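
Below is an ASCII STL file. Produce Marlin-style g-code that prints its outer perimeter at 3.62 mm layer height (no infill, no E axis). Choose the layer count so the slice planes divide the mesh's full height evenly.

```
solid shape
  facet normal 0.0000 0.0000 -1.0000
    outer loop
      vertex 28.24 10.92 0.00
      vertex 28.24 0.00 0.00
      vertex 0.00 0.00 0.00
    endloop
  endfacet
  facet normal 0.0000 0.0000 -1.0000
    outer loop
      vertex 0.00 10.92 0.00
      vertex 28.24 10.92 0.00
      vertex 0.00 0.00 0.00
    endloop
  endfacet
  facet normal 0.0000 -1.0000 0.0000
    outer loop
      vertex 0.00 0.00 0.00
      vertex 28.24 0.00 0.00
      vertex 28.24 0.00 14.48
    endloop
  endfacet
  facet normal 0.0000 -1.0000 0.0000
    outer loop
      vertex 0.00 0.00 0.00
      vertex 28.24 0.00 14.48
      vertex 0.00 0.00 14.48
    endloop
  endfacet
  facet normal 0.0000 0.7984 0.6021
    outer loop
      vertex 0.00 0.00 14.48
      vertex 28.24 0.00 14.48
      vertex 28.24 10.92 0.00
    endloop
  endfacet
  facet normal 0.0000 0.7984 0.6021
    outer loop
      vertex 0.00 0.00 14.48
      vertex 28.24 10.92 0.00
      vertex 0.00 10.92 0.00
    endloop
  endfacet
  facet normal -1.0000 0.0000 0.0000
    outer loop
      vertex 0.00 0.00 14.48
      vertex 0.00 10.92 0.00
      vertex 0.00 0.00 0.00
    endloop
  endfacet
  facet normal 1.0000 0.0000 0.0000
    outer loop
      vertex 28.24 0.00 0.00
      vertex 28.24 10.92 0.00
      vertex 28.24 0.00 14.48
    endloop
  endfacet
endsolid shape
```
; perimeter-only toolpath
G21 ; units = mm
G90 ; absolute positioning
G28 ; home
; layer 1
G0 Z3.62
G0 X0.00 Y0.00
G1 X28.24 Y0.00
G1 X28.24 Y8.19
G1 X0.00 Y8.19
G1 X0.00 Y0.00
; layer 2
G0 Z7.24
G0 X0.00 Y0.00
G1 X28.24 Y0.00
G1 X28.24 Y5.46
G1 X0.00 Y5.46
G1 X0.00 Y0.00
; layer 3
G0 Z10.86
G0 X0.00 Y0.00
G1 X28.24 Y0.00
G1 X28.24 Y2.73
G1 X0.00 Y2.73
G1 X0.00 Y0.00
M2 ; end

The solid is a wedge (ramp): 28.2 × 10.9 mm base, rising to 14.5 mm along the y=0 edge and sloping linearly to z=0 at y=10.9. Slicing at Δz = 3.62 mm — 4 equal slices spanning the solid's height, so layer i sits at z = i·h/4 — gives 3 non-empty perimeters. Each is a 4-segment closed polygon; G0 lifts to the layer z and rapids to the start vertex, then G1 traces the edges. The cross-section shrinks linearly with z (the slice at the apex is degenerate and omitted).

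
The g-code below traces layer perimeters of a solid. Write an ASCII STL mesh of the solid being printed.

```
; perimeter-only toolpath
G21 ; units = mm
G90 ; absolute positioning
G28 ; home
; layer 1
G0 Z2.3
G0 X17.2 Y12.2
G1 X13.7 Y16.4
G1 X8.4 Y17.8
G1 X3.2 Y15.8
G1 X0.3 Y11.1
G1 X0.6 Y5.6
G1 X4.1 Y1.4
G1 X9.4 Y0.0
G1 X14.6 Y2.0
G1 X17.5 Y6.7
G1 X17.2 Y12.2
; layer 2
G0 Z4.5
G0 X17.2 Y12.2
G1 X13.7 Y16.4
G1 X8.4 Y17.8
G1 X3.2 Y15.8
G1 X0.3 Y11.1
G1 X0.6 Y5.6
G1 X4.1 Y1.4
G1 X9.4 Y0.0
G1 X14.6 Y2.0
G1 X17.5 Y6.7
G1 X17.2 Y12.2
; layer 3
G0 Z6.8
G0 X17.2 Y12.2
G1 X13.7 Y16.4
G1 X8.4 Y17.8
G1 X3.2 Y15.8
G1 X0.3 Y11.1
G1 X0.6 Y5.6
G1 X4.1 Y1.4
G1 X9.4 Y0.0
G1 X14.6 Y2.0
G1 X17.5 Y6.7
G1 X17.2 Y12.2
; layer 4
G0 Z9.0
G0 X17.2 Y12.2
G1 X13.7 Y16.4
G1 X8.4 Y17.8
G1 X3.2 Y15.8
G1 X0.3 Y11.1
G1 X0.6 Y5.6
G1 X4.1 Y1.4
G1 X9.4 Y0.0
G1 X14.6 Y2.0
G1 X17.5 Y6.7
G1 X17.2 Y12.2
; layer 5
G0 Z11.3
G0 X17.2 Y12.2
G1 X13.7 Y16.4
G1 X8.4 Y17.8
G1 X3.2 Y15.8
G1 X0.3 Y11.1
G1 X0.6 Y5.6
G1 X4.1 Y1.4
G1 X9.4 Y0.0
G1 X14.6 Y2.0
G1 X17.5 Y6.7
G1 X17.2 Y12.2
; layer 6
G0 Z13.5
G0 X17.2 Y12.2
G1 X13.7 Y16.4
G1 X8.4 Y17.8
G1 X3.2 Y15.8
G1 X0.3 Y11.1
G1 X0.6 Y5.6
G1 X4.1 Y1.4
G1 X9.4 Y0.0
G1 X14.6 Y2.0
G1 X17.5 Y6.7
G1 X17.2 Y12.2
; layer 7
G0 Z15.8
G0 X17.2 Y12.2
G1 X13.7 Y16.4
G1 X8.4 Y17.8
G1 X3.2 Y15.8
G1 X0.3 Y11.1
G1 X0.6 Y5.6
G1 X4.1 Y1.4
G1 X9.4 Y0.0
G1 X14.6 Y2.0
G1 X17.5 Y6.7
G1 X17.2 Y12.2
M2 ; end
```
solid part
  facet normal 0.0000 0.0000 -1.0000
    outer loop
      vertex 8.4 17.8 0.0
      vertex 13.7 16.4 0.0
      vertex 17.2 12.2 0.0
    endloop
  endfacet
  facet normal 0.0000 0.0000 -1.0000
    outer loop
      vertex 3.2 15.8 0.0
      vertex 8.4 17.8 0.0
      vertex 17.2 12.2 0.0
    endloop
  endfacet
  facet normal 0.0000 0.0000 -1.0000
    outer loop
      vertex 0.3 11.1 0.0
      vertex 3.2 15.8 0.0
      vertex 17.2 12.2 0.0
    endloop
  endfacet
  facet normal 0.0000 0.0000 -1.0000
    outer loop
      vertex 0.6 5.6 0.0
      vertex 0.3 11.1 0.0
      vertex 17.2 12.2 0.0
    endloop
  endfacet
  facet normal 0.0000 0.0000 -1.0000
    outer loop
      vertex 4.1 1.4 0.0
      vertex 0.6 5.6 0.0
      vertex 17.2 12.2 0.0
    endloop
  endfacet
  facet normal 0.0000 0.0000 -1.0000
    outer loop
      vertex 9.4 0.0 0.0
      vertex 4.1 1.4 0.0
      vertex 17.2 12.2 0.0
    endloop
  endfacet
  facet normal 0.0000 0.0000 -1.0000
    outer loop
      vertex 14.6 2.0 0.0
      vertex 9.4 0.0 0.0
      vertex 17.2 12.2 0.0
    endloop
  endfacet
  facet normal 0.0000 0.0000 -1.0000
    outer loop
      vertex 17.5 6.7 0.0
      vertex 14.6 2.0 0.0
      vertex 17.2 12.2 0.0
    endloop
  endfacet
  facet normal 0.0000 0.0000 1.0000
    outer loop
      vertex 17.2 12.2 15.8
      vertex 13.7 16.4 15.8
      vertex 8.4 17.8 15.8
    endloop
  endfacet
  facet normal 0.0000 0.0000 1.0000
    outer loop
      vertex 17.2 12.2 15.8
      vertex 8.4 17.8 15.8
      vertex 3.2 15.8 15.8
    endloop
  endfacet
  facet normal 0.0000 0.0000 1.0000
    outer loop
      vertex 17.2 12.2 15.8
      vertex 3.2 15.8 15.8
      vertex 0.3 11.1 15.8
    endloop
  endfacet
  facet normal 0.0000 0.0000 1.0000
    outer loop
      vertex 17.2 12.2 15.8
      vertex 0.3 11.1 15.8
      vertex 0.6 5.6 15.8
    endloop
  endfacet
  facet normal 0.0000 0.0000 1.0000
    outer loop
      vertex 17.2 12.2 15.8
      vertex 0.6 5.6 15.8
      vertex 4.1 1.4 15.8
    endloop
  endfacet
  facet normal 0.0000 0.0000 1.0000
    outer loop
      vertex 17.2 12.2 15.8
      vertex 4.1 1.4 15.8
      vertex 9.4 0.0 15.8
    endloop
  endfacet
  facet normal 0.0000 0.0000 1.0000
    outer loop
      vertex 17.2 12.2 15.8
      vertex 9.4 0.0 15.8
      vertex 14.6 2.0 15.8
    endloop
  endfacet
  facet normal 0.0000 0.0000 1.0000
    outer loop
      vertex 17.2 12.2 15.8
      vertex 14.6 2.0 15.8
      vertex 17.5 6.7 15.8
    endloop
  endfacet
  facet normal 0.7682 0.6402 0.0000
    outer loop
      vertex 17.2 12.2 0.0
      vertex 13.7 16.4 0.0
      vertex 13.7 16.4 15.8
    endloop
  endfacet
  facet normal 0.7682 0.6402 0.0000
    outer loop
      vertex 17.2 12.2 0.0
      vertex 13.7 16.4 15.8
      vertex 17.2 12.2 15.8
    endloop
  endfacet
  facet normal 0.2554 0.9668 0.0000
    outer loop
      vertex 13.7 16.4 0.0
      vertex 8.4 17.8 0.0
      vertex 8.4 17.8 15.8
    endloop
  endfacet
  facet normal 0.2554 0.9668 0.0000
    outer loop
      vertex 13.7 16.4 0.0
      vertex 8.4 17.8 15.8
      vertex 13.7 16.4 15.8
    endloop
  endfacet
  facet normal -0.3590 0.9333 0.0000
    outer loop
      vertex 8.4 17.8 0.0
      vertex 3.2 15.8 0.0
      vertex 3.2 15.8 15.8
    endloop
  endfacet
  facet normal -0.3590 0.9333 0.0000
    outer loop
      vertex 8.4 17.8 0.0
      vertex 3.2 15.8 15.8
      vertex 8.4 17.8 15.8
    endloop
  endfacet
  facet normal -0.8510 0.5251 0.0000
    outer loop
      vertex 3.2 15.8 0.0
      vertex 0.3 11.1 0.0
      vertex 0.3 11.1 15.8
    endloop
  endfacet
  facet normal -0.8510 0.5251 0.0000
    outer loop
      vertex 3.2 15.8 0.0
      vertex 0.3 11.1 15.8
      vertex 3.2 15.8 15.8
    endloop
  endfacet
  facet normal -0.9985 -0.0545 0.0000
    outer loop
      vertex 0.3 11.1 0.0
      vertex 0.6 5.6 0.0
      vertex 0.6 5.6 15.8
    endloop
  endfacet
  facet normal -0.9985 -0.0545 0.0000
    outer loop
      vertex 0.3 11.1 0.0
      vertex 0.6 5.6 15.8
      vertex 0.3 11.1 15.8
    endloop
  endfacet
  facet normal -0.7682 -0.6402 0.0000
    outer loop
      vertex 0.6 5.6 0.0
      vertex 4.1 1.4 0.0
      vertex 4.1 1.4 15.8
    endloop
  endfacet
  facet normal -0.7682 -0.6402 0.0000
    outer loop
      vertex 0.6 5.6 0.0
      vertex 4.1 1.4 15.8
      vertex 0.6 5.6 15.8
    endloop
  endfacet
  facet normal -0.2554 -0.9668 0.0000
    outer loop
      vertex 4.1 1.4 0.0
      vertex 9.4 0.0 0.0
      vertex 9.4 0.0 15.8
    endloop
  endfacet
  facet normal -0.2554 -0.9668 0.0000
    outer loop
      vertex 4.1 1.4 0.0
      vertex 9.4 0.0 15.8
      vertex 4.1 1.4 15.8
    endloop
  endfacet
  facet normal 0.3590 -0.9333 0.0000
    outer loop
      vertex 9.4 0.0 0.0
      vertex 14.6 2.0 0.0
      vertex 14.6 2.0 15.8
    endloop
  endfacet
  facet normal 0.3590 -0.9333 0.0000
    outer loop
      vertex 9.4 0.0 0.0
      vertex 14.6 2.0 15.8
      vertex 9.4 0.0 15.8
    endloop
  endfacet
  facet normal 0.8510 -0.5251 0.0000
    outer loop
      vertex 14.6 2.0 0.0
      vertex 17.5 6.7 0.0
      vertex 17.5 6.7 15.8
    endloop
  endfacet
  facet normal 0.8510 -0.5251 0.0000
    outer loop
      vertex 14.6 2.0 0.0
      vertex 17.5 6.7 15.8
      vertex 14.6 2.0 15.8
    endloop
  endfacet
  facet normal 0.9985 0.0545 0.0000
    outer loop
      vertex 17.5 6.7 0.0
      vertex 17.2 12.2 0.0
      vertex 17.2 12.2 15.8
    endloop
  endfacet
  facet normal 0.9985 0.0545 0.0000
    outer loop
      vertex 17.5 6.7 0.0
      vertex 17.2 12.2 15.8
      vertex 17.5 6.7 15.8
    endloop
  endfacet
endsolid part

The G0 Z moves step by Δz≈2.3 mm. Every layer's G1 loop is the same polygon, so the solid is a straight extrusion of it from z=0 to z≈15.8. Closing with flat bottom and top caps and triangulating gives 36 facets — a regular 10-sided prism (a cylinder approximated with 10 flat sides), circumscribed radius ≈ 8.9 mm, height ≈ 15.8 mm.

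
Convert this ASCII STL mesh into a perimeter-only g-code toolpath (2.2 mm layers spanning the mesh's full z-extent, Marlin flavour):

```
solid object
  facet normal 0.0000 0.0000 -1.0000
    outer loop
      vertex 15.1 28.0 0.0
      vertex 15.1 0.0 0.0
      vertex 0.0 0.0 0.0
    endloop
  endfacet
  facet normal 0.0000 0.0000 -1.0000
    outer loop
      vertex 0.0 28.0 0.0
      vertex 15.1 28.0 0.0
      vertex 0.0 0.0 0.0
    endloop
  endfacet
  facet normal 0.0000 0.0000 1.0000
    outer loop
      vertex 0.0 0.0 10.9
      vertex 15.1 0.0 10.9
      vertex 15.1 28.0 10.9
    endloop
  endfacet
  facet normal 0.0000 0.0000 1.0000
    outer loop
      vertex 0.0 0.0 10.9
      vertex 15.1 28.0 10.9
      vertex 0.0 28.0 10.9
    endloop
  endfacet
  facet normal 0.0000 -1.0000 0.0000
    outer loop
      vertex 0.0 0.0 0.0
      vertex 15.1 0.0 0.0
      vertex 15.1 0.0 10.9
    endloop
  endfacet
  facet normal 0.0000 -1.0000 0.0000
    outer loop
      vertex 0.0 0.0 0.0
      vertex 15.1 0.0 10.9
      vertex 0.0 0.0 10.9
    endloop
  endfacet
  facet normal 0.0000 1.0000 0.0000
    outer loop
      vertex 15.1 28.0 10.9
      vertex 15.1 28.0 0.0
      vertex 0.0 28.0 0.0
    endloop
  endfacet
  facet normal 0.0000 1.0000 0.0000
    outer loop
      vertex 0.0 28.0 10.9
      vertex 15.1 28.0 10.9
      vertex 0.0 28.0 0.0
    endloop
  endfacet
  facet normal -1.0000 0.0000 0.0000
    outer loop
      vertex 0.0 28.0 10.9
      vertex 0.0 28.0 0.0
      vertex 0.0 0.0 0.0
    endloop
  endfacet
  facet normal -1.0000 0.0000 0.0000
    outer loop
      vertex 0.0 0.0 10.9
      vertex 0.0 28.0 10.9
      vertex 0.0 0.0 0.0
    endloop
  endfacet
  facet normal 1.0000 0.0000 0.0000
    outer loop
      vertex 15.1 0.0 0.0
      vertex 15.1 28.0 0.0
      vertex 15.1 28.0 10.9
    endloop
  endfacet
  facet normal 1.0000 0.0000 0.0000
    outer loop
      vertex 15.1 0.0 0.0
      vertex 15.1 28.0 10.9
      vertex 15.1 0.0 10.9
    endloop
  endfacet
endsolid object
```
; perimeter-only toolpath
G21 ; units = mm
G90 ; absolute positioning
G28 ; home
; layer 1
G0 Z2.2
G0 X0.0 Y0.0
G1 X15.1 Y0.0
G1 X15.1 Y28.0
G1 X0.0 Y28.0
G1 X0.0 Y0.0
; layer 2
G0 Z4.4
G0 X0.0 Y0.0
G1 X15.1 Y0.0
G1 X15.1 Y28.0
G1 X0.0 Y28.0
G1 X0.0 Y0.0
; layer 3
G0 Z6.5
G0 X0.0 Y0.0
G1 X15.1 Y0.0
G1 X15.1 Y28.0
G1 X0.0 Y28.0
G1 X0.0 Y0.0
; layer 4
G0 Z8.7
G0 X0.0 Y0.0
G1 X15.1 Y0.0
G1 X15.1 Y28.0
G1 X0.0 Y28.0
G1 X0.0 Y0.0
; layer 5
G0 Z10.9
G0 X0.0 Y0.0
G1 X15.1 Y0.0
G1 X15.1 Y28.0
G1 X0.0 Y28.0
G1 X0.0 Y0.0
M2 ; end

The solid is a rectangular box, roughly 15.1 × 28 mm footprint and 10.9 mm tall. Slicing at Δz = 2.2 mm — 5 equal slices spanning the solid's height, so layer i sits at z = i·h/5 — gives 5 non-empty perimeters. Each is a 4-segment closed polygon; G0 lifts to the layer z and rapids to the start vertex, then G1 traces the edges.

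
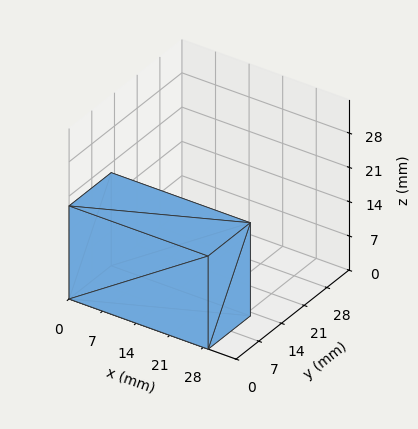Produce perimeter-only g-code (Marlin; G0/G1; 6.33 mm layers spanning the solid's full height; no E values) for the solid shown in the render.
Reading the render: the shape is a rectangular box, roughly 29 × 13 mm footprint and 19 mm tall (dimensions read to the nearest mm from the axis ticks). For the g-code, the solid's height is divided into equal slices at the stated Δz and each level perimeter traced with G1 moves after a G0 lift.

; perimeter-only toolpath
G21 ; units = mm
G90 ; absolute positioning
G28 ; home
; layer 1
G0 Z6.33
G0 X0.00 Y0.00
G1 X29.00 Y0.00
G1 X29.00 Y13.00
G1 X0.00 Y13.00
G1 X0.00 Y0.00
; layer 2
G0 Z12.67
G0 X0.00 Y0.00
G1 X29.00 Y0.00
G1 X29.00 Y13.00
G1 X0.00 Y13.00
G1 X0.00 Y0.00
; layer 3
G0 Z19.00
G0 X0.00 Y0.00
G1 X29.00 Y0.00
G1 X29.00 Y13.00
G1 X0.00 Y13.00
G1 X0.00 Y0.00
M2 ; end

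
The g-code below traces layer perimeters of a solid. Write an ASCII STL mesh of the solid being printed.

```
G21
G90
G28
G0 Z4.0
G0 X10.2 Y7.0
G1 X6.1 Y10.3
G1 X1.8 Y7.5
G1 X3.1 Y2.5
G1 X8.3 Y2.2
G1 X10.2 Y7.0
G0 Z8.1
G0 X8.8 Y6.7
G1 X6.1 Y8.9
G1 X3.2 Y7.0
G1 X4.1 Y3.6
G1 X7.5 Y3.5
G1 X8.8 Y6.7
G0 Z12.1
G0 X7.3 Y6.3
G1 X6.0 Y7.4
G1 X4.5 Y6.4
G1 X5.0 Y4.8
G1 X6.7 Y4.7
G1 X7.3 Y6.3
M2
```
solid part
  facet normal 0.0000 0.0000 -1.0000
    outer loop
      vertex 0.4 8.0 0.0
      vertex 6.2 11.8 0.0
      vertex 11.6 7.4 0.0
    endloop
  endfacet
  facet normal 0.0000 0.0000 -1.0000
    outer loop
      vertex 2.2 1.3 0.0
      vertex 0.4 8.0 0.0
      vertex 11.6 7.4 0.0
    endloop
  endfacet
  facet normal 0.0000 0.0000 -1.0000
    outer loop
      vertex 9.1 1.0 0.0
      vertex 2.2 1.3 0.0
      vertex 11.6 7.4 0.0
    endloop
  endfacet
  facet normal 0.6057 0.7434 0.2837
    outer loop
      vertex 11.6 7.4 0.0
      vertex 6.2 11.8 0.0
      vertex 5.9 5.9 16.1
    endloop
  endfacet
  facet normal -0.5254 0.8020 0.2841
    outer loop
      vertex 6.2 11.8 0.0
      vertex 0.4 8.0 0.0
      vertex 5.9 5.9 16.1
    endloop
  endfacet
  facet normal -0.9260 -0.2488 0.2839
    outer loop
      vertex 0.4 8.0 0.0
      vertex 2.2 1.3 0.0
      vertex 5.9 5.9 16.1
    endloop
  endfacet
  facet normal -0.0417 -0.9581 0.2833
    outer loop
      vertex 2.2 1.3 0.0
      vertex 9.1 1.0 0.0
      vertex 5.9 5.9 16.1
    endloop
  endfacet
  facet normal 0.8932 -0.3489 0.2837
    outer loop
      vertex 9.1 1.0 0.0
      vertex 11.6 7.4 0.0
      vertex 5.9 5.9 16.1
    endloop
  endfacet
endsolid part

The G0 Z moves step by Δz≈4.0 mm. The G1 loops shrink linearly with z, so the solid tapers from its base footprint up to z≈16.1. Closing with a flat bottom cap and the tapered top and triangulating gives 8 facets — a regular 5-sided pyramid, base circumscribed radius ≈ 5.9 mm, apex at z ≈ 16.1 mm.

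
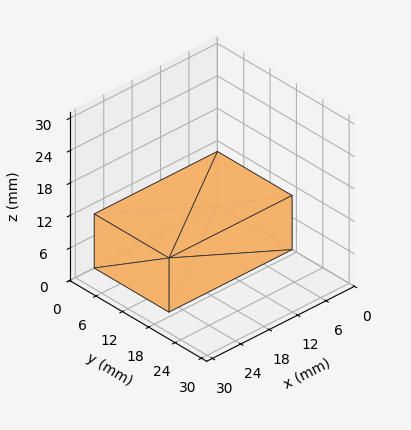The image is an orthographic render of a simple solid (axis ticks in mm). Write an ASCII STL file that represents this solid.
Reading the render: the shape is a rectangular box, roughly 26 × 17 mm footprint and 10 mm tall (dimensions read to the nearest mm from the axis ticks). For the STL, each face is triangulated and given an outward normal.

solid part
  facet normal 0.0000 0.0000 -1.0000
    outer loop
      vertex 26.00 17.00 0.00
      vertex 26.00 0.00 0.00
      vertex 0.00 0.00 0.00
    endloop
  endfacet
  facet normal 0.0000 0.0000 -1.0000
    outer loop
      vertex 0.00 17.00 0.00
      vertex 26.00 17.00 0.00
      vertex 0.00 0.00 0.00
    endloop
  endfacet
  facet normal 0.0000 0.0000 1.0000
    outer loop
      vertex 0.00 0.00 10.00
      vertex 26.00 0.00 10.00
      vertex 26.00 17.00 10.00
    endloop
  endfacet
  facet normal 0.0000 0.0000 1.0000
    outer loop
      vertex 0.00 0.00 10.00
      vertex 26.00 17.00 10.00
      vertex 0.00 17.00 10.00
    endloop
  endfacet
  facet normal 0.0000 -1.0000 0.0000
    outer loop
      vertex 0.00 0.00 0.00
      vertex 26.00 0.00 0.00
      vertex 26.00 0.00 10.00
    endloop
  endfacet
  facet normal 0.0000 -1.0000 0.0000
    outer loop
      vertex 0.00 0.00 0.00
      vertex 26.00 0.00 10.00
      vertex 0.00 0.00 10.00
    endloop
  endfacet
  facet normal 0.0000 1.0000 0.0000
    outer loop
      vertex 26.00 17.00 10.00
      vertex 26.00 17.00 0.00
      vertex 0.00 17.00 0.00
    endloop
  endfacet
  facet normal 0.0000 1.0000 0.0000
    outer loop
      vertex 0.00 17.00 10.00
      vertex 26.00 17.00 10.00
      vertex 0.00 17.00 0.00
    endloop
  endfacet
  facet normal -1.0000 0.0000 0.0000
    outer loop
      vertex 0.00 17.00 10.00
      vertex 0.00 17.00 0.00
      vertex 0.00 0.00 0.00
    endloop
  endfacet
  facet normal -1.0000 0.0000 0.0000
    outer loop
      vertex 0.00 0.00 10.00
      vertex 0.00 17.00 10.00
      vertex 0.00 0.00 0.00
    endloop
  endfacet
  facet normal 1.0000 0.0000 0.0000
    outer loop
      vertex 26.00 0.00 0.00
      vertex 26.00 17.00 0.00
      vertex 26.00 17.00 10.00
    endloop
  endfacet
  facet normal 1.0000 0.0000 0.0000
    outer loop
      vertex 26.00 0.00 0.00
      vertex 26.00 17.00 10.00
      vertex 26.00 0.00 10.00
    endloop
  endfacet
endsolid part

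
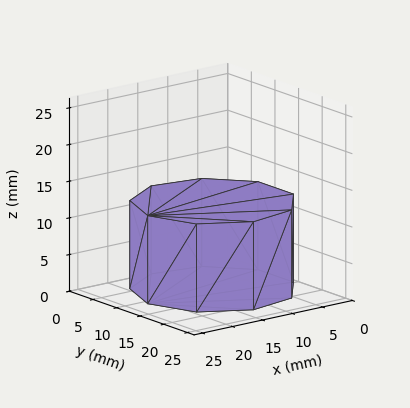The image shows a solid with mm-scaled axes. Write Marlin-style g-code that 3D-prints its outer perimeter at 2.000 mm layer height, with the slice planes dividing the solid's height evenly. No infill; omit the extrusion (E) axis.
Reading the render: the shape is a regular 9-sided prism (a cylinder approximated with 9 flat sides), circumscribed radius ≈ 11 mm, height ≈ 12 mm (dimensions read to the nearest mm from the axis ticks). For the g-code, the solid's height is divided into equal slices at the stated Δz and each level perimeter traced with G1 moves after a G0 lift.

; perimeter-only toolpath
G21 ; units = mm
G90 ; absolute positioning
G28 ; home
; layer 1
G0 Z2.000
G0 X22.000 Y11.000
G1 X19.426 Y18.071
G1 X12.910 Y21.833
G1 X5.500 Y20.526
G1 X0.663 Y14.762
G1 X0.663 Y7.238
G1 X5.500 Y1.474
G1 X12.910 Y0.167
G1 X19.426 Y3.929
G1 X22.000 Y11.000
; layer 2
G0 Z4.000
G0 X22.000 Y11.000
G1 X19.426 Y18.071
G1 X12.910 Y21.833
G1 X5.500 Y20.526
G1 X0.663 Y14.762
G1 X0.663 Y7.238
G1 X5.500 Y1.474
G1 X12.910 Y0.167
G1 X19.426 Y3.929
G1 X22.000 Y11.000
; layer 3
G0 Z6.000
G0 X22.000 Y11.000
G1 X19.426 Y18.071
G1 X12.910 Y21.833
G1 X5.500 Y20.526
G1 X0.663 Y14.762
G1 X0.663 Y7.238
G1 X5.500 Y1.474
G1 X12.910 Y0.167
G1 X19.426 Y3.929
G1 X22.000 Y11.000
; layer 4
G0 Z8.000
G0 X22.000 Y11.000
G1 X19.426 Y18.071
G1 X12.910 Y21.833
G1 X5.500 Y20.526
G1 X0.663 Y14.762
G1 X0.663 Y7.238
G1 X5.500 Y1.474
G1 X12.910 Y0.167
G1 X19.426 Y3.929
G1 X22.000 Y11.000
; layer 5
G0 Z10.000
G0 X22.000 Y11.000
G1 X19.426 Y18.071
G1 X12.910 Y21.833
G1 X5.500 Y20.526
G1 X0.663 Y14.762
G1 X0.663 Y7.238
G1 X5.500 Y1.474
G1 X12.910 Y0.167
G1 X19.426 Y3.929
G1 X22.000 Y11.000
; layer 6
G0 Z12.000
G0 X22.000 Y11.000
G1 X19.426 Y18.071
G1 X12.910 Y21.833
G1 X5.500 Y20.526
G1 X0.663 Y14.762
G1 X0.663 Y7.238
G1 X5.500 Y1.474
G1 X12.910 Y0.167
G1 X19.426 Y3.929
G1 X22.000 Y11.000
M2 ; end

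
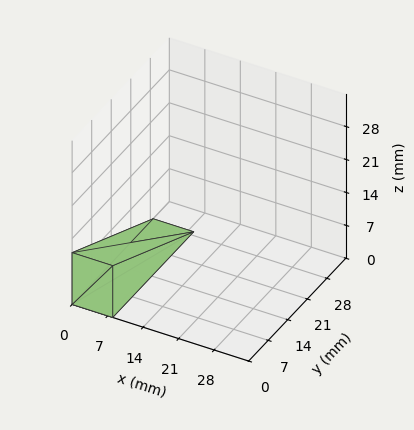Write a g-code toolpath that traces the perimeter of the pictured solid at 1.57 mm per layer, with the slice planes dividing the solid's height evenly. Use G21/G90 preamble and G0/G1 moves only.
Reading the render: the shape is a wedge (ramp): 8 × 29 mm base, rising to 11 mm along the y=0 edge and sloping linearly to z=0 at y=29 (dimensions read to the nearest mm from the axis ticks). For the g-code, the solid's height is divided into equal slices at the stated Δz and each level perimeter traced with G1 moves after a G0 lift.

; perimeter-only toolpath
G21 ; units = mm
G90 ; absolute positioning
G28 ; home
; layer 1
G0 Z1.57
G0 X0.00 Y0.00
G1 X8.00 Y0.00
G1 X8.00 Y24.86
G1 X0.00 Y24.86
G1 X0.00 Y0.00
; layer 2
G0 Z3.14
G0 X0.00 Y0.00
G1 X8.00 Y0.00
G1 X8.00 Y20.71
G1 X0.00 Y20.71
G1 X0.00 Y0.00
; layer 3
G0 Z4.71
G0 X0.00 Y0.00
G1 X8.00 Y0.00
G1 X8.00 Y16.57
G1 X0.00 Y16.57
G1 X0.00 Y0.00
; layer 4
G0 Z6.29
G0 X0.00 Y0.00
G1 X8.00 Y0.00
G1 X8.00 Y12.43
G1 X0.00 Y12.43
G1 X0.00 Y0.00
; layer 5
G0 Z7.86
G0 X0.00 Y0.00
G1 X8.00 Y0.00
G1 X8.00 Y8.29
G1 X0.00 Y8.29
G1 X0.00 Y0.00
; layer 6
G0 Z9.43
G0 X0.00 Y0.00
G1 X8.00 Y0.00
G1 X8.00 Y4.14
G1 X0.00 Y4.14
G1 X0.00 Y0.00
M2 ; end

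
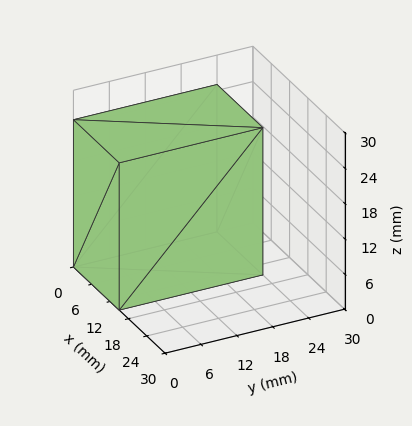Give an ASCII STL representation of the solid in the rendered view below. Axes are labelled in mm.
Reading the render: the shape is a rectangular box, roughly 15 × 24 mm footprint and 25 mm tall (dimensions read to the nearest mm from the axis ticks). For the STL, each face is triangulated and given an outward normal.

solid part
  facet normal 0.0000 0.0000 -1.0000
    outer loop
      vertex 15.0 24.0 0.0
      vertex 15.0 0.0 0.0
      vertex 0.0 0.0 0.0
    endloop
  endfacet
  facet normal 0.0000 0.0000 -1.0000
    outer loop
      vertex 0.0 24.0 0.0
      vertex 15.0 24.0 0.0
      vertex 0.0 0.0 0.0
    endloop
  endfacet
  facet normal 0.0000 0.0000 1.0000
    outer loop
      vertex 0.0 0.0 25.0
      vertex 15.0 0.0 25.0
      vertex 15.0 24.0 25.0
    endloop
  endfacet
  facet normal 0.0000 0.0000 1.0000
    outer loop
      vertex 0.0 0.0 25.0
      vertex 15.0 24.0 25.0
      vertex 0.0 24.0 25.0
    endloop
  endfacet
  facet normal 0.0000 -1.0000 0.0000
    outer loop
      vertex 0.0 0.0 0.0
      vertex 15.0 0.0 0.0
      vertex 15.0 0.0 25.0
    endloop
  endfacet
  facet normal 0.0000 -1.0000 0.0000
    outer loop
      vertex 0.0 0.0 0.0
      vertex 15.0 0.0 25.0
      vertex 0.0 0.0 25.0
    endloop
  endfacet
  facet normal 0.0000 1.0000 0.0000
    outer loop
      vertex 15.0 24.0 25.0
      vertex 15.0 24.0 0.0
      vertex 0.0 24.0 0.0
    endloop
  endfacet
  facet normal 0.0000 1.0000 0.0000
    outer loop
      vertex 0.0 24.0 25.0
      vertex 15.0 24.0 25.0
      vertex 0.0 24.0 0.0
    endloop
  endfacet
  facet normal -1.0000 0.0000 0.0000
    outer loop
      vertex 0.0 24.0 25.0
      vertex 0.0 24.0 0.0
      vertex 0.0 0.0 0.0
    endloop
  endfacet
  facet normal -1.0000 0.0000 0.0000
    outer loop
      vertex 0.0 0.0 25.0
      vertex 0.0 24.0 25.0
      vertex 0.0 0.0 0.0
    endloop
  endfacet
  facet normal 1.0000 0.0000 0.0000
    outer loop
      vertex 15.0 0.0 0.0
      vertex 15.0 24.0 0.0
      vertex 15.0 24.0 25.0
    endloop
  endfacet
  facet normal 1.0000 0.0000 0.0000
    outer loop
      vertex 15.0 0.0 0.0
      vertex 15.0 24.0 25.0
      vertex 15.0 0.0 25.0
    endloop
  endfacet
endsolid part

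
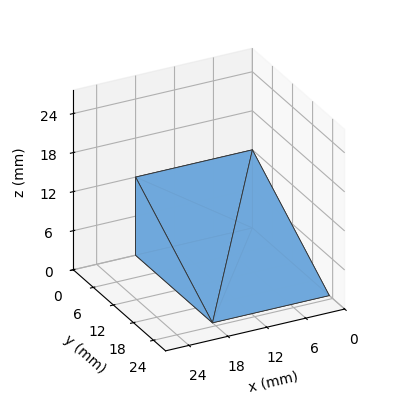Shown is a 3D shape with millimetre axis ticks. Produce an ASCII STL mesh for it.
Reading the render: the shape is a wedge (ramp): 18 × 23 mm base, rising to 12 mm along the y=0 edge and sloping linearly to z=0 at y=23 (dimensions read to the nearest mm from the axis ticks). For the STL, each face is triangulated and given an outward normal.

solid part
  facet normal 0.0000 0.0000 -1.0000
    outer loop
      vertex 18.0 23.0 0.0
      vertex 18.0 0.0 0.0
      vertex 0.0 0.0 0.0
    endloop
  endfacet
  facet normal 0.0000 0.0000 -1.0000
    outer loop
      vertex 0.0 23.0 0.0
      vertex 18.0 23.0 0.0
      vertex 0.0 0.0 0.0
    endloop
  endfacet
  facet normal 0.0000 -1.0000 0.0000
    outer loop
      vertex 0.0 0.0 0.0
      vertex 18.0 0.0 0.0
      vertex 18.0 0.0 12.0
    endloop
  endfacet
  facet normal 0.0000 -1.0000 0.0000
    outer loop
      vertex 0.0 0.0 0.0
      vertex 18.0 0.0 12.0
      vertex 0.0 0.0 12.0
    endloop
  endfacet
  facet normal 0.0000 0.4626 0.8866
    outer loop
      vertex 0.0 0.0 12.0
      vertex 18.0 0.0 12.0
      vertex 18.0 23.0 0.0
    endloop
  endfacet
  facet normal 0.0000 0.4626 0.8866
    outer loop
      vertex 0.0 0.0 12.0
      vertex 18.0 23.0 0.0
      vertex 0.0 23.0 0.0
    endloop
  endfacet
  facet normal -1.0000 0.0000 0.0000
    outer loop
      vertex 0.0 0.0 12.0
      vertex 0.0 23.0 0.0
      vertex 0.0 0.0 0.0
    endloop
  endfacet
  facet normal 1.0000 0.0000 0.0000
    outer loop
      vertex 18.0 0.0 0.0
      vertex 18.0 23.0 0.0
      vertex 18.0 0.0 12.0
    endloop
  endfacet
endsolid part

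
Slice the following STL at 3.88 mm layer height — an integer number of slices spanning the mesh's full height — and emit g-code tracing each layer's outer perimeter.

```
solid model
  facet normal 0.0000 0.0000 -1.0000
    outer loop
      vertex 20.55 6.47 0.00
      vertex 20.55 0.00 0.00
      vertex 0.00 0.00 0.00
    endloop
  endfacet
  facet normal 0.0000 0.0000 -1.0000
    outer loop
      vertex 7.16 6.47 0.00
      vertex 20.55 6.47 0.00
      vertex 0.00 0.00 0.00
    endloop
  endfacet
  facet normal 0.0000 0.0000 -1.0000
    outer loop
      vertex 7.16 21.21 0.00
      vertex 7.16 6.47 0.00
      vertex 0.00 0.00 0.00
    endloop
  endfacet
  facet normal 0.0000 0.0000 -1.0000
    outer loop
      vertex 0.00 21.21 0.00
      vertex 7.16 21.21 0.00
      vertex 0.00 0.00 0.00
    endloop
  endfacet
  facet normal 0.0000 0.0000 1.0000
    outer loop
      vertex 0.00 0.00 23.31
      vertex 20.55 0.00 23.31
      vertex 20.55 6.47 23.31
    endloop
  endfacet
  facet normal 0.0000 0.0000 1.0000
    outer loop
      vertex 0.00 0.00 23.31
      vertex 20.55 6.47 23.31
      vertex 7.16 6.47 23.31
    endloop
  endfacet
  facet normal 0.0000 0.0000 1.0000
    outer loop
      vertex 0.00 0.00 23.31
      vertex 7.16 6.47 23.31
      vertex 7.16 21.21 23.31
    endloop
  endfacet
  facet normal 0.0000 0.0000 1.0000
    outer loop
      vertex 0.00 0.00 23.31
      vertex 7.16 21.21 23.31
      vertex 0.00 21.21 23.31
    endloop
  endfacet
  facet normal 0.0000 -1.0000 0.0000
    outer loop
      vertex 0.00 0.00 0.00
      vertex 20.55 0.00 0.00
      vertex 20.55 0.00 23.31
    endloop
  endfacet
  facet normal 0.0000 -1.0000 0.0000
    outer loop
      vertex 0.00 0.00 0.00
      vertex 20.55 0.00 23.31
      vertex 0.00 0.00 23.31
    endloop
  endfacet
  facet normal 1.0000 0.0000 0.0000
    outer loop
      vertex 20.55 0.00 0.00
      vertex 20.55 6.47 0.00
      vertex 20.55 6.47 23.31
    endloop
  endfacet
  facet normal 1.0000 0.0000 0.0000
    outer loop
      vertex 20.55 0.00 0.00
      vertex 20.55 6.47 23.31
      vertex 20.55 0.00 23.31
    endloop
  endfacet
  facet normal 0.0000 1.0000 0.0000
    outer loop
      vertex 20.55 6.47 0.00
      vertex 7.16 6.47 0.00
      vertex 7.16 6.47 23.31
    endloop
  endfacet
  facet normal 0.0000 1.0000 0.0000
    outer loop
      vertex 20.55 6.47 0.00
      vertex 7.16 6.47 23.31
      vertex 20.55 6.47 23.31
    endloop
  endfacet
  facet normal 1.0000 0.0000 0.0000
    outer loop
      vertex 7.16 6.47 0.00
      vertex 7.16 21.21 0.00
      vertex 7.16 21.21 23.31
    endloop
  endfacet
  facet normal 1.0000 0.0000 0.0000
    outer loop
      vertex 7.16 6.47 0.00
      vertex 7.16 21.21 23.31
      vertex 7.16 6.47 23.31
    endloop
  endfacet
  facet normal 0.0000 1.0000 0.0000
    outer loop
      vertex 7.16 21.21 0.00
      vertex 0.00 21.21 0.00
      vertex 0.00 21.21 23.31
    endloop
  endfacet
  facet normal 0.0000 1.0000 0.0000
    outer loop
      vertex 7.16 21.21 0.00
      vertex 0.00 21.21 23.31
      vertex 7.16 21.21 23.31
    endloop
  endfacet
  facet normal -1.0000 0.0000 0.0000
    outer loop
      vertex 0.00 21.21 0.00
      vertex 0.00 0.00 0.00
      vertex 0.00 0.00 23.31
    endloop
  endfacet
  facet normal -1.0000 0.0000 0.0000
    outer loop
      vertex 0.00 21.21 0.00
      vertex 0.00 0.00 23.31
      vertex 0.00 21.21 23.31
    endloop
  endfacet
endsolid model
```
; perimeter-only toolpath
G21 ; units = mm
G90 ; absolute positioning
G28 ; home
; layer 1
G0 Z3.88
G0 X0.00 Y0.00
G1 X20.55 Y0.00
G1 X20.55 Y6.47
G1 X7.16 Y6.47
G1 X7.16 Y21.21
G1 X0.00 Y21.21
G1 X0.00 Y0.00
; layer 2
G0 Z7.77
G0 X0.00 Y0.00
G1 X20.55 Y0.00
G1 X20.55 Y6.47
G1 X7.16 Y6.47
G1 X7.16 Y21.21
G1 X0.00 Y21.21
G1 X0.00 Y0.00
; layer 3
G0 Z11.65
G0 X0.00 Y0.00
G1 X20.55 Y0.00
G1 X20.55 Y6.47
G1 X7.16 Y6.47
G1 X7.16 Y21.21
G1 X0.00 Y21.21
G1 X0.00 Y0.00
; layer 4
G0 Z15.54
G0 X0.00 Y0.00
G1 X20.55 Y0.00
G1 X20.55 Y6.47
G1 X7.16 Y6.47
G1 X7.16 Y21.21
G1 X0.00 Y21.21
G1 X0.00 Y0.00
; layer 5
G0 Z19.42
G0 X0.00 Y0.00
G1 X20.55 Y0.00
G1 X20.55 Y6.47
G1 X7.16 Y6.47
G1 X7.16 Y21.21
G1 X0.00 Y21.21
G1 X0.00 Y0.00
; layer 6
G0 Z23.31
G0 X0.00 Y0.00
G1 X20.55 Y0.00
G1 X20.55 Y6.47
G1 X7.16 Y6.47
G1 X7.16 Y21.21
G1 X0.00 Y21.21
G1 X0.00 Y0.00
M2 ; end

The solid is an L-shaped prism: outer 20.6 × 21.2 mm, arm thicknesses ≈ 6.47 mm (horizontal) and 7.16 mm (vertical), extruded 23.3 mm in z. Slicing at Δz = 3.88 mm — 6 equal slices spanning the solid's height, so layer i sits at z = i·h/6 — gives 6 non-empty perimeters. Each is a 6-segment closed polygon; G0 lifts to the layer z and rapids to the start vertex, then G1 traces the edges.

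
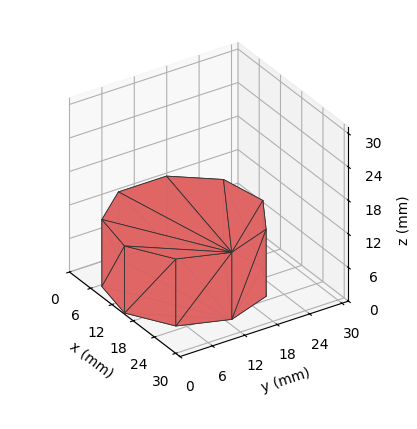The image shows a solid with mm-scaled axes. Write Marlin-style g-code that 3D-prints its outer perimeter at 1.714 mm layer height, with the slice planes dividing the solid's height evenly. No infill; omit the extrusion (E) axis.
Reading the render: the shape is a regular 9-sided prism (a cylinder approximated with 9 flat sides), circumscribed radius ≈ 13 mm, height ≈ 12 mm (dimensions read to the nearest mm from the axis ticks). For the g-code, the solid's height is divided into equal slices at the stated Δz and each level perimeter traced with G1 moves after a G0 lift.

; perimeter-only toolpath
G21 ; units = mm
G90 ; absolute positioning
G28 ; home
; layer 1
G0 Z1.714
G0 X26.000 Y13.000
G1 X22.959 Y21.356
G1 X15.257 Y25.803
G1 X6.500 Y24.258
G1 X0.784 Y17.446
G1 X0.784 Y8.554
G1 X6.500 Y1.742
G1 X15.257 Y0.197
G1 X22.959 Y4.644
G1 X26.000 Y13.000
; layer 2
G0 Z3.429
G0 X26.000 Y13.000
G1 X22.959 Y21.356
G1 X15.257 Y25.803
G1 X6.500 Y24.258
G1 X0.784 Y17.446
G1 X0.784 Y8.554
G1 X6.500 Y1.742
G1 X15.257 Y0.197
G1 X22.959 Y4.644
G1 X26.000 Y13.000
; layer 3
G0 Z5.143
G0 X26.000 Y13.000
G1 X22.959 Y21.356
G1 X15.257 Y25.803
G1 X6.500 Y24.258
G1 X0.784 Y17.446
G1 X0.784 Y8.554
G1 X6.500 Y1.742
G1 X15.257 Y0.197
G1 X22.959 Y4.644
G1 X26.000 Y13.000
; layer 4
G0 Z6.857
G0 X26.000 Y13.000
G1 X22.959 Y21.356
G1 X15.257 Y25.803
G1 X6.500 Y24.258
G1 X0.784 Y17.446
G1 X0.784 Y8.554
G1 X6.500 Y1.742
G1 X15.257 Y0.197
G1 X22.959 Y4.644
G1 X26.000 Y13.000
; layer 5
G0 Z8.571
G0 X26.000 Y13.000
G1 X22.959 Y21.356
G1 X15.257 Y25.803
G1 X6.500 Y24.258
G1 X0.784 Y17.446
G1 X0.784 Y8.554
G1 X6.500 Y1.742
G1 X15.257 Y0.197
G1 X22.959 Y4.644
G1 X26.000 Y13.000
; layer 6
G0 Z10.286
G0 X26.000 Y13.000
G1 X22.959 Y21.356
G1 X15.257 Y25.803
G1 X6.500 Y24.258
G1 X0.784 Y17.446
G1 X0.784 Y8.554
G1 X6.500 Y1.742
G1 X15.257 Y0.197
G1 X22.959 Y4.644
G1 X26.000 Y13.000
; layer 7
G0 Z12.000
G0 X26.000 Y13.000
G1 X22.959 Y21.356
G1 X15.257 Y25.803
G1 X6.500 Y24.258
G1 X0.784 Y17.446
G1 X0.784 Y8.554
G1 X6.500 Y1.742
G1 X15.257 Y0.197
G1 X22.959 Y4.644
G1 X26.000 Y13.000
M2 ; end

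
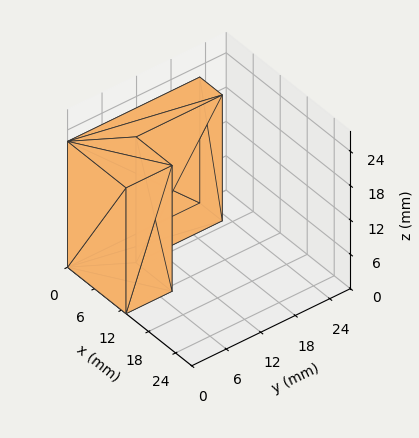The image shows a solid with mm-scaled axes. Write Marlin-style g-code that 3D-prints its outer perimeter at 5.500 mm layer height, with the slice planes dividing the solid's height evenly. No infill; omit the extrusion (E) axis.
Reading the render: the shape is an L-shaped prism: outer 13 × 23 mm, arm thicknesses ≈ 8 mm (horizontal) and 5 mm (vertical), extruded 22 mm in z (dimensions read to the nearest mm from the axis ticks). For the g-code, the solid's height is divided into equal slices at the stated Δz and each level perimeter traced with G1 moves after a G0 lift.

; perimeter-only toolpath
G21 ; units = mm
G90 ; absolute positioning
G28 ; home
; layer 1
G0 Z5.500
G0 X0.000 Y0.000
G1 X13.000 Y0.000
G1 X13.000 Y8.000
G1 X5.000 Y8.000
G1 X5.000 Y23.000
G1 X0.000 Y23.000
G1 X0.000 Y0.000
; layer 2
G0 Z11.000
G0 X0.000 Y0.000
G1 X13.000 Y0.000
G1 X13.000 Y8.000
G1 X5.000 Y8.000
G1 X5.000 Y23.000
G1 X0.000 Y23.000
G1 X0.000 Y0.000
; layer 3
G0 Z16.500
G0 X0.000 Y0.000
G1 X13.000 Y0.000
G1 X13.000 Y8.000
G1 X5.000 Y8.000
G1 X5.000 Y23.000
G1 X0.000 Y23.000
G1 X0.000 Y0.000
; layer 4
G0 Z22.000
G0 X0.000 Y0.000
G1 X13.000 Y0.000
G1 X13.000 Y8.000
G1 X5.000 Y8.000
G1 X5.000 Y23.000
G1 X0.000 Y23.000
G1 X0.000 Y0.000
M2 ; end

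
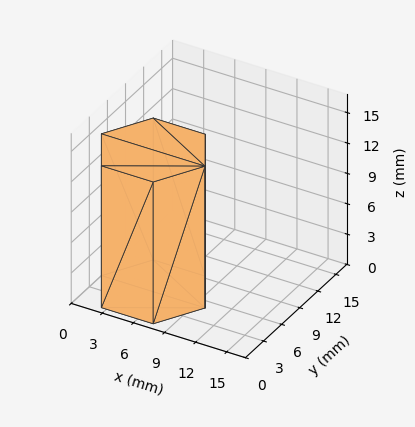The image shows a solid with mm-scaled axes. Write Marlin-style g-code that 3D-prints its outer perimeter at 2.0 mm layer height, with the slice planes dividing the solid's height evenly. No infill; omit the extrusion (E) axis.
Reading the render: the shape is a regular 6-sided prism (a cylinder approximated with 6 flat sides), circumscribed radius ≈ 5 mm, height ≈ 14 mm (dimensions read to the nearest mm from the axis ticks). For the g-code, the solid's height is divided into equal slices at the stated Δz and each level perimeter traced with G1 moves after a G0 lift.

; perimeter-only toolpath
G21 ; units = mm
G90 ; absolute positioning
G28 ; home
; layer 1
G0 Z2.0
G0 X10.0 Y5.0
G1 X7.5 Y9.3
G1 X2.5 Y9.3
G1 X0.0 Y5.0
G1 X2.5 Y0.7
G1 X7.5 Y0.7
G1 X10.0 Y5.0
; layer 2
G0 Z4.0
G0 X10.0 Y5.0
G1 X7.5 Y9.3
G1 X2.5 Y9.3
G1 X0.0 Y5.0
G1 X2.5 Y0.7
G1 X7.5 Y0.7
G1 X10.0 Y5.0
; layer 3
G0 Z6.0
G0 X10.0 Y5.0
G1 X7.5 Y9.3
G1 X2.5 Y9.3
G1 X0.0 Y5.0
G1 X2.5 Y0.7
G1 X7.5 Y0.7
G1 X10.0 Y5.0
; layer 4
G0 Z8.0
G0 X10.0 Y5.0
G1 X7.5 Y9.3
G1 X2.5 Y9.3
G1 X0.0 Y5.0
G1 X2.5 Y0.7
G1 X7.5 Y0.7
G1 X10.0 Y5.0
; layer 5
G0 Z10.0
G0 X10.0 Y5.0
G1 X7.5 Y9.3
G1 X2.5 Y9.3
G1 X0.0 Y5.0
G1 X2.5 Y0.7
G1 X7.5 Y0.7
G1 X10.0 Y5.0
; layer 6
G0 Z12.0
G0 X10.0 Y5.0
G1 X7.5 Y9.3
G1 X2.5 Y9.3
G1 X0.0 Y5.0
G1 X2.5 Y0.7
G1 X7.5 Y0.7
G1 X10.0 Y5.0
; layer 7
G0 Z14.0
G0 X10.0 Y5.0
G1 X7.5 Y9.3
G1 X2.5 Y9.3
G1 X0.0 Y5.0
G1 X2.5 Y0.7
G1 X7.5 Y0.7
G1 X10.0 Y5.0
M2 ; end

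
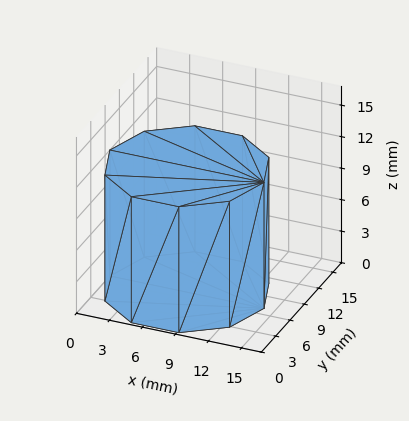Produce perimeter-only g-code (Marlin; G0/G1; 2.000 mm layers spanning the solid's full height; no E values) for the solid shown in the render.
Reading the render: the shape is a regular 10-sided prism (a cylinder approximated with 10 flat sides), circumscribed radius ≈ 7 mm, height ≈ 12 mm (dimensions read to the nearest mm from the axis ticks). For the g-code, the solid's height is divided into equal slices at the stated Δz and each level perimeter traced with G1 moves after a G0 lift.

; perimeter-only toolpath
G21 ; units = mm
G90 ; absolute positioning
G28 ; home
; layer 1
G0 Z2.000
G0 X14.000 Y7.000
G1 X12.663 Y11.114
G1 X9.163 Y13.657
G1 X4.837 Y13.657
G1 X1.337 Y11.114
G1 X0.000 Y7.000
G1 X1.337 Y2.886
G1 X4.837 Y0.343
G1 X9.163 Y0.343
G1 X12.663 Y2.886
G1 X14.000 Y7.000
; layer 2
G0 Z4.000
G0 X14.000 Y7.000
G1 X12.663 Y11.114
G1 X9.163 Y13.657
G1 X4.837 Y13.657
G1 X1.337 Y11.114
G1 X0.000 Y7.000
G1 X1.337 Y2.886
G1 X4.837 Y0.343
G1 X9.163 Y0.343
G1 X12.663 Y2.886
G1 X14.000 Y7.000
; layer 3
G0 Z6.000
G0 X14.000 Y7.000
G1 X12.663 Y11.114
G1 X9.163 Y13.657
G1 X4.837 Y13.657
G1 X1.337 Y11.114
G1 X0.000 Y7.000
G1 X1.337 Y2.886
G1 X4.837 Y0.343
G1 X9.163 Y0.343
G1 X12.663 Y2.886
G1 X14.000 Y7.000
; layer 4
G0 Z8.000
G0 X14.000 Y7.000
G1 X12.663 Y11.114
G1 X9.163 Y13.657
G1 X4.837 Y13.657
G1 X1.337 Y11.114
G1 X0.000 Y7.000
G1 X1.337 Y2.886
G1 X4.837 Y0.343
G1 X9.163 Y0.343
G1 X12.663 Y2.886
G1 X14.000 Y7.000
; layer 5
G0 Z10.000
G0 X14.000 Y7.000
G1 X12.663 Y11.114
G1 X9.163 Y13.657
G1 X4.837 Y13.657
G1 X1.337 Y11.114
G1 X0.000 Y7.000
G1 X1.337 Y2.886
G1 X4.837 Y0.343
G1 X9.163 Y0.343
G1 X12.663 Y2.886
G1 X14.000 Y7.000
; layer 6
G0 Z12.000
G0 X14.000 Y7.000
G1 X12.663 Y11.114
G1 X9.163 Y13.657
G1 X4.837 Y13.657
G1 X1.337 Y11.114
G1 X0.000 Y7.000
G1 X1.337 Y2.886
G1 X4.837 Y0.343
G1 X9.163 Y0.343
G1 X12.663 Y2.886
G1 X14.000 Y7.000
M2 ; end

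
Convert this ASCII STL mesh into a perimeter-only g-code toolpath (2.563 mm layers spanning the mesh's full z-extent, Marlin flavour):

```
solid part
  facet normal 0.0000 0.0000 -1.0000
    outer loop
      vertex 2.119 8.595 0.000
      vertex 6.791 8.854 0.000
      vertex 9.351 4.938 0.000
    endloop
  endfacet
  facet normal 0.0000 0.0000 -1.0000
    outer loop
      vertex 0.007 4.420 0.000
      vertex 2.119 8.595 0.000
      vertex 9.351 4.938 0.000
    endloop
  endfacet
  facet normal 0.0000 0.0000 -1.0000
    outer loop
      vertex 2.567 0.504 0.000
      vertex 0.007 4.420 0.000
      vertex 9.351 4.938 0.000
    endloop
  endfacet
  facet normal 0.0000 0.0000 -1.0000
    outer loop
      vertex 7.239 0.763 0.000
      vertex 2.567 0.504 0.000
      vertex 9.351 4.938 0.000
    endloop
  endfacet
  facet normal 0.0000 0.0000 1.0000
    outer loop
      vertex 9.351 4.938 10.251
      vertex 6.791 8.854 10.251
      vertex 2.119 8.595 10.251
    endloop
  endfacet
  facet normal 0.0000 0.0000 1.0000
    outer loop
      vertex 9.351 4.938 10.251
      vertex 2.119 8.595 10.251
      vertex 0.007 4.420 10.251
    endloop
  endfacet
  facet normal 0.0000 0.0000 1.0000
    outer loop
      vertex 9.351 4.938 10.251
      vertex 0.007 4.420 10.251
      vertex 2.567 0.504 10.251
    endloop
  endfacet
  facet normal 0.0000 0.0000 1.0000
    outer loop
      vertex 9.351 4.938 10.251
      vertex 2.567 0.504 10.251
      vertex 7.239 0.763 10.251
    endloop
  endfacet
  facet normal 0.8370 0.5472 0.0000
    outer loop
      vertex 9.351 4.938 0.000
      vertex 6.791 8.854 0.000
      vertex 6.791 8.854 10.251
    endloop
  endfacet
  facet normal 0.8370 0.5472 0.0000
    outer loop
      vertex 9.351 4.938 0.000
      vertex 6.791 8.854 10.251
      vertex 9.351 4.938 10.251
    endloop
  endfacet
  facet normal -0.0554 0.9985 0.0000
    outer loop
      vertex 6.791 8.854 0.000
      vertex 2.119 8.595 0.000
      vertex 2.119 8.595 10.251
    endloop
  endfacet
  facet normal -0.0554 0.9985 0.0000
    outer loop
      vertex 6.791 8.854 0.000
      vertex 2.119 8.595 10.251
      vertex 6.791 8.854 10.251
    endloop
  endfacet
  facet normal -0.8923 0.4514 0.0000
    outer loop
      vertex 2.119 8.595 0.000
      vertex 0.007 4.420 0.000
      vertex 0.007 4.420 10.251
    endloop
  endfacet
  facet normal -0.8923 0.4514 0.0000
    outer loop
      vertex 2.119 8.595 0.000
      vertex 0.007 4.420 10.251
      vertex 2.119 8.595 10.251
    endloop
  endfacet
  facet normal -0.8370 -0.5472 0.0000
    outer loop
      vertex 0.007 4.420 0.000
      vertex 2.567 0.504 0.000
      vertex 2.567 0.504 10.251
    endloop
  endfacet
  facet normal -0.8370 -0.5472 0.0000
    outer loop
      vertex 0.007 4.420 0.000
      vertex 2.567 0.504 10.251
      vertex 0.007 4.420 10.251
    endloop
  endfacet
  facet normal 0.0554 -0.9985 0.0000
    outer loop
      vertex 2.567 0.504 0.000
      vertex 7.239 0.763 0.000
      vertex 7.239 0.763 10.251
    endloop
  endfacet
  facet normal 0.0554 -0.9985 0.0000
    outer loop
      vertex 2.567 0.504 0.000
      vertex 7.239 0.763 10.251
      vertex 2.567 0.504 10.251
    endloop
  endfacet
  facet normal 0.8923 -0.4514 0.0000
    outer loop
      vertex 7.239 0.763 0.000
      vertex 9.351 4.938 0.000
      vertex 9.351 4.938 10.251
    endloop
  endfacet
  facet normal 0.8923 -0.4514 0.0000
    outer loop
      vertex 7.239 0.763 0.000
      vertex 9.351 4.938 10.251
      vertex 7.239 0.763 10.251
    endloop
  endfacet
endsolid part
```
; perimeter-only toolpath
G21 ; units = mm
G90 ; absolute positioning
G28 ; home
; layer 1
G0 Z2.563
G0 X9.351 Y4.938
G1 X6.791 Y8.854
G1 X2.119 Y8.595
G1 X0.007 Y4.420
G1 X2.567 Y0.504
G1 X7.239 Y0.763
G1 X9.351 Y4.938
; layer 2
G0 Z5.125
G0 X9.351 Y4.938
G1 X6.791 Y8.854
G1 X2.119 Y8.595
G1 X0.007 Y4.420
G1 X2.567 Y0.504
G1 X7.239 Y0.763
G1 X9.351 Y4.938
; layer 3
G0 Z7.688
G0 X9.351 Y4.938
G1 X6.791 Y8.854
G1 X2.119 Y8.595
G1 X0.007 Y4.420
G1 X2.567 Y0.504
G1 X7.239 Y0.763
G1 X9.351 Y4.938
; layer 4
G0 Z10.251
G0 X9.351 Y4.938
G1 X6.791 Y8.854
G1 X2.119 Y8.595
G1 X0.007 Y4.420
G1 X2.567 Y0.504
G1 X7.239 Y0.763
G1 X9.351 Y4.938
M2 ; end

The solid is a regular 6-sided prism (a cylinder approximated with 6 flat sides), circumscribed radius ≈ 4.68 mm, height ≈ 10.3 mm. Slicing at Δz = 2.563 mm — 4 equal slices spanning the solid's height, so layer i sits at z = i·h/4 — gives 4 non-empty perimeters. Each is a 6-segment closed polygon; G0 lifts to the layer z and rapids to the start vertex, then G1 traces the edges.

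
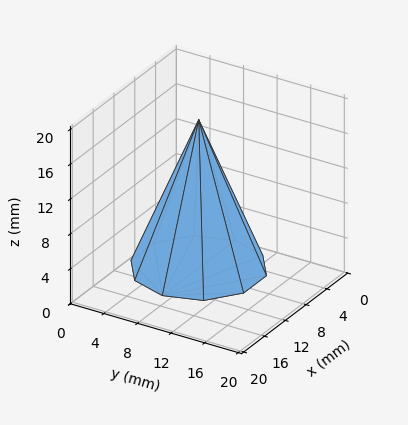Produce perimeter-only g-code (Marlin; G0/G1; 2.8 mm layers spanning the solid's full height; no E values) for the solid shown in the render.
Reading the render: the shape is a regular 10-sided pyramid, base circumscribed radius ≈ 7 mm, apex at z ≈ 17 mm (dimensions read to the nearest mm from the axis ticks). For the g-code, the solid's height is divided into equal slices at the stated Δz and each level perimeter traced with G1 moves after a G0 lift.

; perimeter-only toolpath
G21 ; units = mm
G90 ; absolute positioning
G28 ; home
; layer 1
G0 Z2.8
G0 X12.8 Y7.0
G1 X11.8 Y10.4
G1 X8.8 Y12.6
G1 X5.2 Y12.6
G1 X2.3 Y10.4
G1 X1.2 Y7.0
G1 X2.3 Y3.6
G1 X5.2 Y1.4
G1 X8.8 Y1.4
G1 X11.8 Y3.6
G1 X12.8 Y7.0
; layer 2
G0 Z5.7
G0 X11.7 Y7.0
G1 X10.8 Y9.7
G1 X8.5 Y11.5
G1 X5.5 Y11.5
G1 X3.2 Y9.7
G1 X2.3 Y7.0
G1 X3.2 Y4.3
G1 X5.5 Y2.5
G1 X8.5 Y2.5
G1 X10.8 Y4.3
G1 X11.7 Y7.0
; layer 3
G0 Z8.5
G0 X10.5 Y7.0
G1 X9.8 Y9.1
G1 X8.1 Y10.3
G1 X5.9 Y10.3
G1 X4.2 Y9.1
G1 X3.5 Y7.0
G1 X4.2 Y5.0
G1 X5.9 Y3.6
G1 X8.1 Y3.6
G1 X9.8 Y5.0
G1 X10.5 Y7.0
; layer 4
G0 Z11.3
G0 X9.3 Y7.0
G1 X8.9 Y8.4
G1 X7.7 Y9.2
G1 X6.3 Y9.2
G1 X5.1 Y8.4
G1 X4.7 Y7.0
G1 X5.1 Y5.6
G1 X6.3 Y4.8
G1 X7.7 Y4.8
G1 X8.9 Y5.6
G1 X9.3 Y7.0
; layer 5
G0 Z14.2
G0 X8.2 Y7.0
G1 X8.0 Y7.7
G1 X7.4 Y8.1
G1 X6.6 Y8.1
G1 X6.1 Y7.7
G1 X5.8 Y7.0
G1 X6.1 Y6.3
G1 X6.6 Y5.9
G1 X7.4 Y5.9
G1 X8.0 Y6.3
G1 X8.2 Y7.0
M2 ; end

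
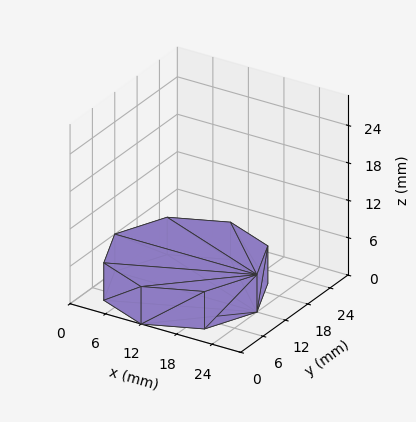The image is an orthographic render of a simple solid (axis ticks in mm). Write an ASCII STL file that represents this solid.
Reading the render: the shape is a regular 8-sided prism (a cylinder approximated with 8 flat sides), circumscribed radius ≈ 12 mm, height ≈ 6 mm (dimensions read to the nearest mm from the axis ticks). For the STL, each face is triangulated and given an outward normal.

solid part
  facet normal 0.0000 0.0000 -1.0000
    outer loop
      vertex 12.0 24.0 0.0
      vertex 20.5 20.5 0.0
      vertex 24.0 12.0 0.0
    endloop
  endfacet
  facet normal 0.0000 0.0000 -1.0000
    outer loop
      vertex 3.5 20.5 0.0
      vertex 12.0 24.0 0.0
      vertex 24.0 12.0 0.0
    endloop
  endfacet
  facet normal 0.0000 0.0000 -1.0000
    outer loop
      vertex 0.0 12.0 0.0
      vertex 3.5 20.5 0.0
      vertex 24.0 12.0 0.0
    endloop
  endfacet
  facet normal 0.0000 0.0000 -1.0000
    outer loop
      vertex 3.5 3.5 0.0
      vertex 0.0 12.0 0.0
      vertex 24.0 12.0 0.0
    endloop
  endfacet
  facet normal 0.0000 0.0000 -1.0000
    outer loop
      vertex 12.0 0.0 0.0
      vertex 3.5 3.5 0.0
      vertex 24.0 12.0 0.0
    endloop
  endfacet
  facet normal 0.0000 0.0000 -1.0000
    outer loop
      vertex 20.5 3.5 0.0
      vertex 12.0 0.0 0.0
      vertex 24.0 12.0 0.0
    endloop
  endfacet
  facet normal 0.0000 0.0000 1.0000
    outer loop
      vertex 24.0 12.0 6.0
      vertex 20.5 20.5 6.0
      vertex 12.0 24.0 6.0
    endloop
  endfacet
  facet normal 0.0000 0.0000 1.0000
    outer loop
      vertex 24.0 12.0 6.0
      vertex 12.0 24.0 6.0
      vertex 3.5 20.5 6.0
    endloop
  endfacet
  facet normal 0.0000 0.0000 1.0000
    outer loop
      vertex 24.0 12.0 6.0
      vertex 3.5 20.5 6.0
      vertex 0.0 12.0 6.0
    endloop
  endfacet
  facet normal 0.0000 0.0000 1.0000
    outer loop
      vertex 24.0 12.0 6.0
      vertex 0.0 12.0 6.0
      vertex 3.5 3.5 6.0
    endloop
  endfacet
  facet normal 0.0000 0.0000 1.0000
    outer loop
      vertex 24.0 12.0 6.0
      vertex 3.5 3.5 6.0
      vertex 12.0 0.0 6.0
    endloop
  endfacet
  facet normal 0.0000 0.0000 1.0000
    outer loop
      vertex 24.0 12.0 6.0
      vertex 12.0 0.0 6.0
      vertex 20.5 3.5 6.0
    endloop
  endfacet
  facet normal 0.9247 0.3807 0.0000
    outer loop
      vertex 24.0 12.0 0.0
      vertex 20.5 20.5 0.0
      vertex 20.5 20.5 6.0
    endloop
  endfacet
  facet normal 0.9247 0.3807 0.0000
    outer loop
      vertex 24.0 12.0 0.0
      vertex 20.5 20.5 6.0
      vertex 24.0 12.0 6.0
    endloop
  endfacet
  facet normal 0.3807 0.9247 0.0000
    outer loop
      vertex 20.5 20.5 0.0
      vertex 12.0 24.0 0.0
      vertex 12.0 24.0 6.0
    endloop
  endfacet
  facet normal 0.3807 0.9247 0.0000
    outer loop
      vertex 20.5 20.5 0.0
      vertex 12.0 24.0 6.0
      vertex 20.5 20.5 6.0
    endloop
  endfacet
  facet normal -0.3807 0.9247 0.0000
    outer loop
      vertex 12.0 24.0 0.0
      vertex 3.5 20.5 0.0
      vertex 3.5 20.5 6.0
    endloop
  endfacet
  facet normal -0.3807 0.9247 0.0000
    outer loop
      vertex 12.0 24.0 0.0
      vertex 3.5 20.5 6.0
      vertex 12.0 24.0 6.0
    endloop
  endfacet
  facet normal -0.9247 0.3807 0.0000
    outer loop
      vertex 3.5 20.5 0.0
      vertex 0.0 12.0 0.0
      vertex 0.0 12.0 6.0
    endloop
  endfacet
  facet normal -0.9247 0.3807 0.0000
    outer loop
      vertex 3.5 20.5 0.0
      vertex 0.0 12.0 6.0
      vertex 3.5 20.5 6.0
    endloop
  endfacet
  facet normal -0.9247 -0.3807 0.0000
    outer loop
      vertex 0.0 12.0 0.0
      vertex 3.5 3.5 0.0
      vertex 3.5 3.5 6.0
    endloop
  endfacet
  facet normal -0.9247 -0.3807 0.0000
    outer loop
      vertex 0.0 12.0 0.0
      vertex 3.5 3.5 6.0
      vertex 0.0 12.0 6.0
    endloop
  endfacet
  facet normal -0.3807 -0.9247 0.0000
    outer loop
      vertex 3.5 3.5 0.0
      vertex 12.0 0.0 0.0
      vertex 12.0 0.0 6.0
    endloop
  endfacet
  facet normal -0.3807 -0.9247 0.0000
    outer loop
      vertex 3.5 3.5 0.0
      vertex 12.0 0.0 6.0
      vertex 3.5 3.5 6.0
    endloop
  endfacet
  facet normal 0.3807 -0.9247 0.0000
    outer loop
      vertex 12.0 0.0 0.0
      vertex 20.5 3.5 0.0
      vertex 20.5 3.5 6.0
    endloop
  endfacet
  facet normal 0.3807 -0.9247 0.0000
    outer loop
      vertex 12.0 0.0 0.0
      vertex 20.5 3.5 6.0
      vertex 12.0 0.0 6.0
    endloop
  endfacet
  facet normal 0.9247 -0.3807 0.0000
    outer loop
      vertex 20.5 3.5 0.0
      vertex 24.0 12.0 0.0
      vertex 24.0 12.0 6.0
    endloop
  endfacet
  facet normal 0.9247 -0.3807 0.0000
    outer loop
      vertex 20.5 3.5 0.0
      vertex 24.0 12.0 6.0
      vertex 20.5 3.5 6.0
    endloop
  endfacet
endsolid part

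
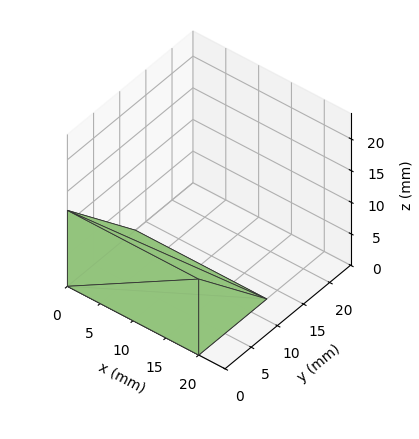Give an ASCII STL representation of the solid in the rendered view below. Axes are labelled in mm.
Reading the render: the shape is a wedge (ramp): 20 × 13 mm base, rising to 12 mm along the y=0 edge and sloping linearly to z=0 at y=13 (dimensions read to the nearest mm from the axis ticks). For the STL, each face is triangulated and given an outward normal.

solid part
  facet normal 0.0000 0.0000 -1.0000
    outer loop
      vertex 20.0 13.0 0.0
      vertex 20.0 0.0 0.0
      vertex 0.0 0.0 0.0
    endloop
  endfacet
  facet normal 0.0000 0.0000 -1.0000
    outer loop
      vertex 0.0 13.0 0.0
      vertex 20.0 13.0 0.0
      vertex 0.0 0.0 0.0
    endloop
  endfacet
  facet normal 0.0000 -1.0000 0.0000
    outer loop
      vertex 0.0 0.0 0.0
      vertex 20.0 0.0 0.0
      vertex 20.0 0.0 12.0
    endloop
  endfacet
  facet normal 0.0000 -1.0000 0.0000
    outer loop
      vertex 0.0 0.0 0.0
      vertex 20.0 0.0 12.0
      vertex 0.0 0.0 12.0
    endloop
  endfacet
  facet normal 0.0000 0.6783 0.7348
    outer loop
      vertex 0.0 0.0 12.0
      vertex 20.0 0.0 12.0
      vertex 20.0 13.0 0.0
    endloop
  endfacet
  facet normal 0.0000 0.6783 0.7348
    outer loop
      vertex 0.0 0.0 12.0
      vertex 20.0 13.0 0.0
      vertex 0.0 13.0 0.0
    endloop
  endfacet
  facet normal -1.0000 0.0000 0.0000
    outer loop
      vertex 0.0 0.0 12.0
      vertex 0.0 13.0 0.0
      vertex 0.0 0.0 0.0
    endloop
  endfacet
  facet normal 1.0000 0.0000 0.0000
    outer loop
      vertex 20.0 0.0 0.0
      vertex 20.0 13.0 0.0
      vertex 20.0 0.0 12.0
    endloop
  endfacet
endsolid part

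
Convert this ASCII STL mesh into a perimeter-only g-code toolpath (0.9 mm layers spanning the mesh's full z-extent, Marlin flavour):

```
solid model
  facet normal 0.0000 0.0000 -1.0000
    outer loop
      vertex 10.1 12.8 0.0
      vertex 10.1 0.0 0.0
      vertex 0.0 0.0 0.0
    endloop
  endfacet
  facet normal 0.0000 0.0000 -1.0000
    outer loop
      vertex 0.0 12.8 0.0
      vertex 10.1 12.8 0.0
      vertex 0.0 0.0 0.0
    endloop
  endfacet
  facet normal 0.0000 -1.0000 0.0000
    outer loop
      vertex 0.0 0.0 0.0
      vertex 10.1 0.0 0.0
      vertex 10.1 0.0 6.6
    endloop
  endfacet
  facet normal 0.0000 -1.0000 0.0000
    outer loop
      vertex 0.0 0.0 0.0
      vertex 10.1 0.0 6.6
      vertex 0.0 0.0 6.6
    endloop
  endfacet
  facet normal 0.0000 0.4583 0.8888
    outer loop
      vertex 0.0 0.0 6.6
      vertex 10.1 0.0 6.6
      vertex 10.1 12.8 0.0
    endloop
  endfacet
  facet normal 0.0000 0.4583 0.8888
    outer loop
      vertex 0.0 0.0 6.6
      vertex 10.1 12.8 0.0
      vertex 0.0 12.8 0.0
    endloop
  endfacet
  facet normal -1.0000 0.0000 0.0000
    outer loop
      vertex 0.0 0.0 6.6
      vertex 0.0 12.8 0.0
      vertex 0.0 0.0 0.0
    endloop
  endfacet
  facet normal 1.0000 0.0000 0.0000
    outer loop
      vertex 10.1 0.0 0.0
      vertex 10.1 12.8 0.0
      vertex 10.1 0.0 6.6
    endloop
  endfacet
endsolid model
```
; perimeter-only toolpath
G21 ; units = mm
G90 ; absolute positioning
G28 ; home
; layer 1
G0 Z0.9
G0 X0.0 Y0.0
G1 X10.1 Y0.0
G1 X10.1 Y11.0
G1 X0.0 Y11.0
G1 X0.0 Y0.0
; layer 2
G0 Z1.9
G0 X0.0 Y0.0
G1 X10.1 Y0.0
G1 X10.1 Y9.1
G1 X0.0 Y9.1
G1 X0.0 Y0.0
; layer 3
G0 Z2.8
G0 X0.0 Y0.0
G1 X10.1 Y0.0
G1 X10.1 Y7.3
G1 X0.0 Y7.3
G1 X0.0 Y0.0
; layer 4
G0 Z3.8
G0 X0.0 Y0.0
G1 X10.1 Y0.0
G1 X10.1 Y5.5
G1 X0.0 Y5.5
G1 X0.0 Y0.0
; layer 5
G0 Z4.7
G0 X0.0 Y0.0
G1 X10.1 Y0.0
G1 X10.1 Y3.7
G1 X0.0 Y3.7
G1 X0.0 Y0.0
; layer 6
G0 Z5.7
G0 X0.0 Y0.0
G1 X10.1 Y0.0
G1 X10.1 Y1.8
G1 X0.0 Y1.8
G1 X0.0 Y0.0
M2 ; end

The solid is a wedge (ramp): 10.1 × 12.8 mm base, rising to 6.6 mm along the y=0 edge and sloping linearly to z=0 at y=12.8. Slicing at Δz = 0.9 mm — 7 equal slices spanning the solid's height, so layer i sits at z = i·h/7 — gives 6 non-empty perimeters. Each is a 4-segment closed polygon; G0 lifts to the layer z and rapids to the start vertex, then G1 traces the edges. The cross-section shrinks linearly with z (the slice at the apex is degenerate and omitted).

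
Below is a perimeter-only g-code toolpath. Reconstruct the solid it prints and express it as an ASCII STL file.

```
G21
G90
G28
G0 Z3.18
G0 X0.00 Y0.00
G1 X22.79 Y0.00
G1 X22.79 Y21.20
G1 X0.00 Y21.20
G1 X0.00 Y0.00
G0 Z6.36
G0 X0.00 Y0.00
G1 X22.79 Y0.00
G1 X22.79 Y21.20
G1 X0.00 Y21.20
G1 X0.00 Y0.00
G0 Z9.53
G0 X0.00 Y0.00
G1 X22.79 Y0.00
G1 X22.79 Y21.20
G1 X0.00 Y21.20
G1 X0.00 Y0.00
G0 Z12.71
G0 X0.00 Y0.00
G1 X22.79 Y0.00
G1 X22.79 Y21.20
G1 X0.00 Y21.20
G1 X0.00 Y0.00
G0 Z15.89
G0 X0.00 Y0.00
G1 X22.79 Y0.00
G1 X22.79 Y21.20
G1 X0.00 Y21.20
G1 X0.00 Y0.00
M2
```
solid part
  facet normal 0.0000 0.0000 -1.0000
    outer loop
      vertex 22.79 21.20 0.00
      vertex 22.79 0.00 0.00
      vertex 0.00 0.00 0.00
    endloop
  endfacet
  facet normal 0.0000 0.0000 -1.0000
    outer loop
      vertex 0.00 21.20 0.00
      vertex 22.79 21.20 0.00
      vertex 0.00 0.00 0.00
    endloop
  endfacet
  facet normal 0.0000 0.0000 1.0000
    outer loop
      vertex 0.00 0.00 15.89
      vertex 22.79 0.00 15.89
      vertex 22.79 21.20 15.89
    endloop
  endfacet
  facet normal 0.0000 0.0000 1.0000
    outer loop
      vertex 0.00 0.00 15.89
      vertex 22.79 21.20 15.89
      vertex 0.00 21.20 15.89
    endloop
  endfacet
  facet normal 0.0000 -1.0000 0.0000
    outer loop
      vertex 0.00 0.00 0.00
      vertex 22.79 0.00 0.00
      vertex 22.79 0.00 15.89
    endloop
  endfacet
  facet normal 0.0000 -1.0000 0.0000
    outer loop
      vertex 0.00 0.00 0.00
      vertex 22.79 0.00 15.89
      vertex 0.00 0.00 15.89
    endloop
  endfacet
  facet normal 0.0000 1.0000 0.0000
    outer loop
      vertex 22.79 21.20 15.89
      vertex 22.79 21.20 0.00
      vertex 0.00 21.20 0.00
    endloop
  endfacet
  facet normal 0.0000 1.0000 0.0000
    outer loop
      vertex 0.00 21.20 15.89
      vertex 22.79 21.20 15.89
      vertex 0.00 21.20 0.00
    endloop
  endfacet
  facet normal -1.0000 0.0000 0.0000
    outer loop
      vertex 0.00 21.20 15.89
      vertex 0.00 21.20 0.00
      vertex 0.00 0.00 0.00
    endloop
  endfacet
  facet normal -1.0000 0.0000 0.0000
    outer loop
      vertex 0.00 0.00 15.89
      vertex 0.00 21.20 15.89
      vertex 0.00 0.00 0.00
    endloop
  endfacet
  facet normal 1.0000 0.0000 0.0000
    outer loop
      vertex 22.79 0.00 0.00
      vertex 22.79 21.20 0.00
      vertex 22.79 21.20 15.89
    endloop
  endfacet
  facet normal 1.0000 0.0000 0.0000
    outer loop
      vertex 22.79 0.00 0.00
      vertex 22.79 21.20 15.89
      vertex 22.79 0.00 15.89
    endloop
  endfacet
endsolid part

The G0 Z moves step by Δz≈3.18 mm. Every layer's G1 loop is the same polygon, so the solid is a straight extrusion of it from z=0 to z≈15.9. Closing with flat bottom and top caps and triangulating gives 12 facets — a rectangular box, roughly 22.8 × 21.2 mm footprint and 15.9 mm tall.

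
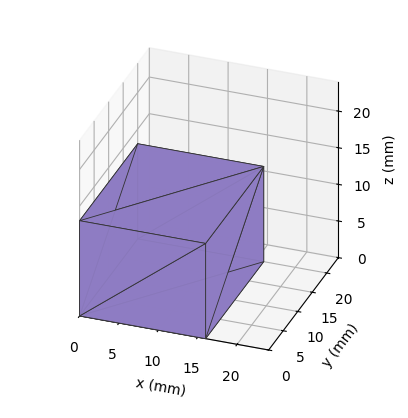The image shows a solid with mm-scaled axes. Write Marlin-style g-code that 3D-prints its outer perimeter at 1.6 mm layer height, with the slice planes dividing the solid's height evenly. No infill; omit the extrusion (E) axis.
Reading the render: the shape is a rectangular box, roughly 16 × 20 mm footprint and 13 mm tall (dimensions read to the nearest mm from the axis ticks). For the g-code, the solid's height is divided into equal slices at the stated Δz and each level perimeter traced with G1 moves after a G0 lift.

; perimeter-only toolpath
G21 ; units = mm
G90 ; absolute positioning
G28 ; home
; layer 1
G0 Z1.6
G0 X0.0 Y0.0
G1 X16.0 Y0.0
G1 X16.0 Y20.0
G1 X0.0 Y20.0
G1 X0.0 Y0.0
; layer 2
G0 Z3.2
G0 X0.0 Y0.0
G1 X16.0 Y0.0
G1 X16.0 Y20.0
G1 X0.0 Y20.0
G1 X0.0 Y0.0
; layer 3
G0 Z4.9
G0 X0.0 Y0.0
G1 X16.0 Y0.0
G1 X16.0 Y20.0
G1 X0.0 Y20.0
G1 X0.0 Y0.0
; layer 4
G0 Z6.5
G0 X0.0 Y0.0
G1 X16.0 Y0.0
G1 X16.0 Y20.0
G1 X0.0 Y20.0
G1 X0.0 Y0.0
; layer 5
G0 Z8.1
G0 X0.0 Y0.0
G1 X16.0 Y0.0
G1 X16.0 Y20.0
G1 X0.0 Y20.0
G1 X0.0 Y0.0
; layer 6
G0 Z9.8
G0 X0.0 Y0.0
G1 X16.0 Y0.0
G1 X16.0 Y20.0
G1 X0.0 Y20.0
G1 X0.0 Y0.0
; layer 7
G0 Z11.4
G0 X0.0 Y0.0
G1 X16.0 Y0.0
G1 X16.0 Y20.0
G1 X0.0 Y20.0
G1 X0.0 Y0.0
; layer 8
G0 Z13.0
G0 X0.0 Y0.0
G1 X16.0 Y0.0
G1 X16.0 Y20.0
G1 X0.0 Y20.0
G1 X0.0 Y0.0
M2 ; end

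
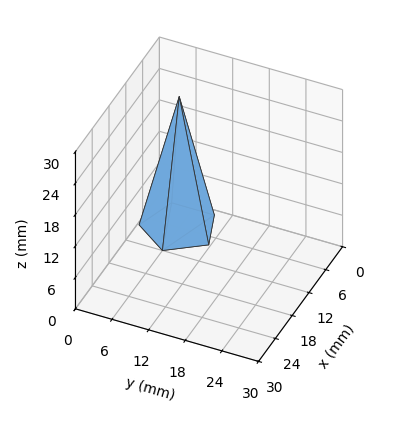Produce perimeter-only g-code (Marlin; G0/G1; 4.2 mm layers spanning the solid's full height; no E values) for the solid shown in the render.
Reading the render: the shape is a regular 5-sided pyramid, base circumscribed radius ≈ 6 mm, apex at z ≈ 25 mm (dimensions read to the nearest mm from the axis ticks). For the g-code, the solid's height is divided into equal slices at the stated Δz and each level perimeter traced with G1 moves after a G0 lift.

; perimeter-only toolpath
G21 ; units = mm
G90 ; absolute positioning
G28 ; home
; layer 1
G0 Z4.2
G0 X11.0 Y6.0
G1 X7.6 Y10.7
G1 X1.9 Y8.9
G1 X1.9 Y3.1
G1 X7.6 Y1.3
G1 X11.0 Y6.0
; layer 2
G0 Z8.3
G0 X10.0 Y6.0
G1 X7.3 Y9.8
G1 X2.7 Y8.3
G1 X2.7 Y3.7
G1 X7.3 Y2.2
G1 X10.0 Y6.0
; layer 3
G0 Z12.5
G0 X9.0 Y6.0
G1 X7.0 Y8.8
G1 X3.5 Y7.8
G1 X3.5 Y4.2
G1 X7.0 Y3.1
G1 X9.0 Y6.0
; layer 4
G0 Z16.7
G0 X8.0 Y6.0
G1 X6.6 Y7.9
G1 X4.4 Y7.2
G1 X4.4 Y4.8
G1 X6.6 Y4.1
G1 X8.0 Y6.0
; layer 5
G0 Z20.8
G0 X7.0 Y6.0
G1 X6.3 Y6.9
G1 X5.2 Y6.6
G1 X5.2 Y5.4
G1 X6.3 Y5.1
G1 X7.0 Y6.0
M2 ; end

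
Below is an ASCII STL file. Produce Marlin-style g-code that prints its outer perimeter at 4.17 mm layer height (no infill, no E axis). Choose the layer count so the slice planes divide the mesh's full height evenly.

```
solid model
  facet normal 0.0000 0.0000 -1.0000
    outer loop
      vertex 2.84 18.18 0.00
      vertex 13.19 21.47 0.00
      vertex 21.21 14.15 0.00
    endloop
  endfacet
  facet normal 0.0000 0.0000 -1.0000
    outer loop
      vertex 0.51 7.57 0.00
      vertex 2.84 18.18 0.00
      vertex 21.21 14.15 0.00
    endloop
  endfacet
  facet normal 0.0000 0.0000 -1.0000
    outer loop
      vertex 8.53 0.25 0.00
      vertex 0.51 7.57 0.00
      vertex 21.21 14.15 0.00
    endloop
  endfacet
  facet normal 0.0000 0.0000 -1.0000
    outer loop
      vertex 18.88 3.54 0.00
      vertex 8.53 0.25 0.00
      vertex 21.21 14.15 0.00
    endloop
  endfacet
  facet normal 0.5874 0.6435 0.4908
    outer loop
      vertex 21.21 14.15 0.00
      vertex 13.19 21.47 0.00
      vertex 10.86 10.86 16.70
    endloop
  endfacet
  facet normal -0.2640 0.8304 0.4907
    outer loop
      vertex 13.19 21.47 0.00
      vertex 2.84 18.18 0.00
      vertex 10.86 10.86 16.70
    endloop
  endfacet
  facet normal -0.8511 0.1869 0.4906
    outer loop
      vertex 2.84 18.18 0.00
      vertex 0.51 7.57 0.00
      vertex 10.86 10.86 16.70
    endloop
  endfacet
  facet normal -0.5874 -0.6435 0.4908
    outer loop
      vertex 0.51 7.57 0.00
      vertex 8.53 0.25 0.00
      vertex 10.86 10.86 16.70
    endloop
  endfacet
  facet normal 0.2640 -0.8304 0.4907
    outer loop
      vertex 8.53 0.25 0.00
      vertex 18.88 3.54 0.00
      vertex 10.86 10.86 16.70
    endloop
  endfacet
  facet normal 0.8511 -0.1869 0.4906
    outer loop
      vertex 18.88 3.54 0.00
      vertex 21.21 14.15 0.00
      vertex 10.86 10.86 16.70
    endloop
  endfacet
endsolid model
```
; perimeter-only toolpath
G21 ; units = mm
G90 ; absolute positioning
G28 ; home
; layer 1
G0 Z4.17
G0 X18.62 Y13.33
G1 X12.61 Y18.82
G1 X4.84 Y16.35
G1 X3.10 Y8.39
G1 X9.11 Y2.90
G1 X16.88 Y5.37
G1 X18.62 Y13.33
; layer 2
G0 Z8.35
G0 X16.04 Y12.50
G1 X12.02 Y16.16
G1 X6.85 Y14.52
G1 X5.68 Y9.21
G1 X9.70 Y5.55
G1 X14.87 Y7.20
G1 X16.04 Y12.50
; layer 3
G0 Z12.52
G0 X13.45 Y11.68
G1 X11.44 Y13.51
G1 X8.86 Y12.69
G1 X8.27 Y10.04
G1 X10.28 Y8.21
G1 X12.86 Y9.03
G1 X13.45 Y11.68
M2 ; end

The solid is a regular 6-sided pyramid, base circumscribed radius ≈ 10.9 mm, apex at z ≈ 16.7 mm. Slicing at Δz = 4.17 mm — 4 equal slices spanning the solid's height, so layer i sits at z = i·h/4 — gives 3 non-empty perimeters. Each is a 6-segment closed polygon; G0 lifts to the layer z and rapids to the start vertex, then G1 traces the edges. The cross-section shrinks linearly with z (the slice at the apex is degenerate and omitted).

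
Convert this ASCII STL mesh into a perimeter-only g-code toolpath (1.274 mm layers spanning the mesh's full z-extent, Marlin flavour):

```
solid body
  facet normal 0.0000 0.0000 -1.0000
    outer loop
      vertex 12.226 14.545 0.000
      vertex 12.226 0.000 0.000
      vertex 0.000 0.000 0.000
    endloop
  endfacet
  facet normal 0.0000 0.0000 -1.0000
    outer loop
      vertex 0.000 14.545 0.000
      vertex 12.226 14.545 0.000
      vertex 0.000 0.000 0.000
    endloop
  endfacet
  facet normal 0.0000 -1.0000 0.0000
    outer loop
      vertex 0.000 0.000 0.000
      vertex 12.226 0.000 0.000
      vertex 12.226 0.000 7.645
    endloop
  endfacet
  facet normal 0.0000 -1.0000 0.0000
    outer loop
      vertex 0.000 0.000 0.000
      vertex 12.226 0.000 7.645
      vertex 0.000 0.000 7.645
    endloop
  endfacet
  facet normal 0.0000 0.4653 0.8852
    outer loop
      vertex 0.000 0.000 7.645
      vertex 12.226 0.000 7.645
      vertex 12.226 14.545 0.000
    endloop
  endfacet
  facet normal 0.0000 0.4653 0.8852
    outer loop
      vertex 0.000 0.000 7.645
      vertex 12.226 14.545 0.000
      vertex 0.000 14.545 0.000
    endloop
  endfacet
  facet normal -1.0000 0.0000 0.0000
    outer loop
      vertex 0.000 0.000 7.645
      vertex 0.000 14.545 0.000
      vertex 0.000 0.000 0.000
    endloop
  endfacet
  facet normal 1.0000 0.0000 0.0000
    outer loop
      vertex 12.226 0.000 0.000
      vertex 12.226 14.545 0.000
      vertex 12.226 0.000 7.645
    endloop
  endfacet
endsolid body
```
; perimeter-only toolpath
G21 ; units = mm
G90 ; absolute positioning
G28 ; home
; layer 1
G0 Z1.274
G0 X0.000 Y0.000
G1 X12.226 Y0.000
G1 X12.226 Y12.121
G1 X0.000 Y12.121
G1 X0.000 Y0.000
; layer 2
G0 Z2.548
G0 X0.000 Y0.000
G1 X12.226 Y0.000
G1 X12.226 Y9.697
G1 X0.000 Y9.697
G1 X0.000 Y0.000
; layer 3
G0 Z3.822
G0 X0.000 Y0.000
G1 X12.226 Y0.000
G1 X12.226 Y7.272
G1 X0.000 Y7.272
G1 X0.000 Y0.000
; layer 4
G0 Z5.097
G0 X0.000 Y0.000
G1 X12.226 Y0.000
G1 X12.226 Y4.848
G1 X0.000 Y4.848
G1 X0.000 Y0.000
; layer 5
G0 Z6.371
G0 X0.000 Y0.000
G1 X12.226 Y0.000
G1 X12.226 Y2.424
G1 X0.000 Y2.424
G1 X0.000 Y0.000
M2 ; end

The solid is a wedge (ramp): 12.2 × 14.5 mm base, rising to 7.64 mm along the y=0 edge and sloping linearly to z=0 at y=14.5. Slicing at Δz = 1.274 mm — 6 equal slices spanning the solid's height, so layer i sits at z = i·h/6 — gives 5 non-empty perimeters. Each is a 4-segment closed polygon; G0 lifts to the layer z and rapids to the start vertex, then G1 traces the edges. The cross-section shrinks linearly with z (the slice at the apex is degenerate and omitted).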